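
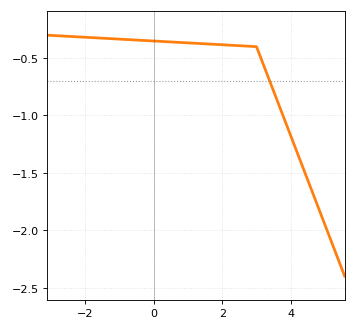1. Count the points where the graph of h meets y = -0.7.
1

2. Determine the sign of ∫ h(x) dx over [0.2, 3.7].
negative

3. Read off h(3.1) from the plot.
-0.5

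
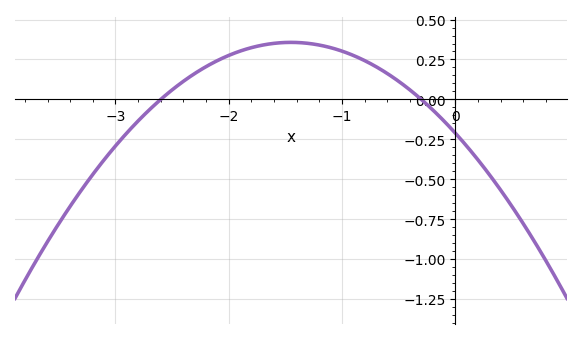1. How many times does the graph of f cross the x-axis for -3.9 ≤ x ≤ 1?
2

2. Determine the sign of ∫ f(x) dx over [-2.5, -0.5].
positive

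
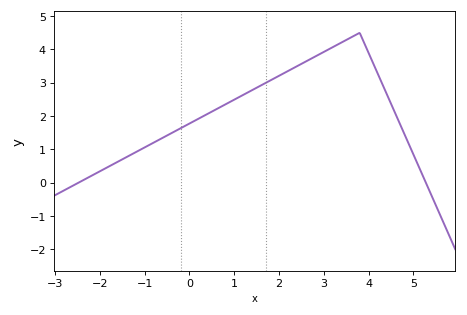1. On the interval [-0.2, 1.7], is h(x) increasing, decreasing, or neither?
increasing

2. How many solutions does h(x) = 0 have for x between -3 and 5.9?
2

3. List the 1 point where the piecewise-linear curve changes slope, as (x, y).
(3.8, 4.5)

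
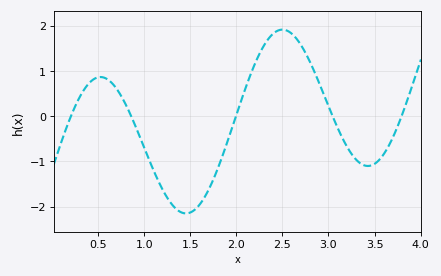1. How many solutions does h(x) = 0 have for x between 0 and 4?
5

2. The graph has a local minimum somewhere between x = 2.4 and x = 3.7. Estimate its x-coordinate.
3.43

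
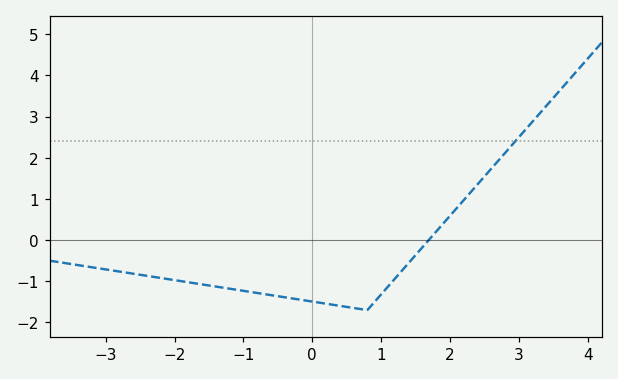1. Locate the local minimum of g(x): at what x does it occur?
0.798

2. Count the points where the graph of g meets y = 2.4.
1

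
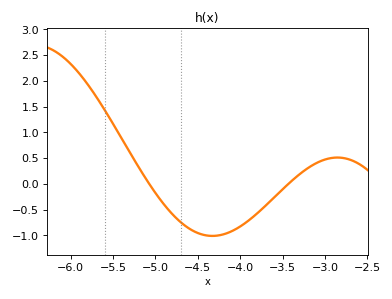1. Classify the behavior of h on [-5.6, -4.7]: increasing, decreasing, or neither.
decreasing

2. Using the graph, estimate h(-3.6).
-0.265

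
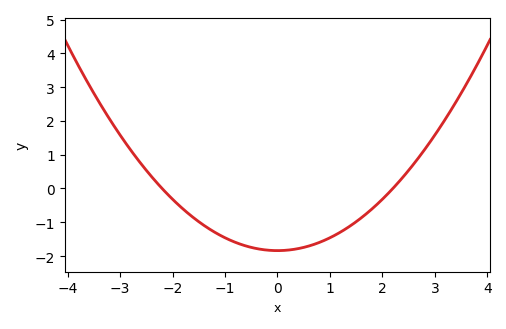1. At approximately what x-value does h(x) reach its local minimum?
0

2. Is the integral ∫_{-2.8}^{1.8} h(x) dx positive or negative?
negative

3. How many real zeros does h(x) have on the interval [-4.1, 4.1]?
2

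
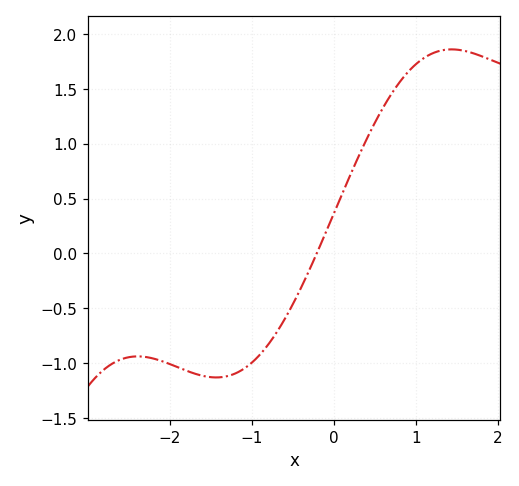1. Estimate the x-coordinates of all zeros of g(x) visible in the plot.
-0.2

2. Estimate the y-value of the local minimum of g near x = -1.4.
-1.15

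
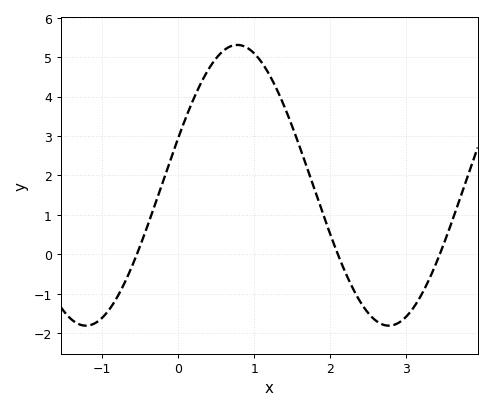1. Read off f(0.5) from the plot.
5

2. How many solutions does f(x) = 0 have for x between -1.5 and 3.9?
3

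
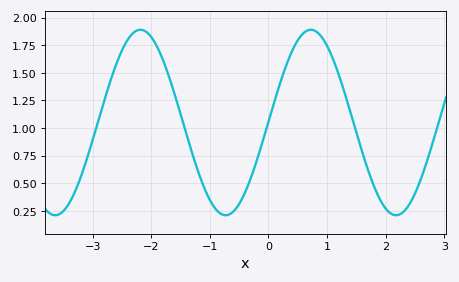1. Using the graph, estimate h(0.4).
1.7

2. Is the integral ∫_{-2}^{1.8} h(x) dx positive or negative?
positive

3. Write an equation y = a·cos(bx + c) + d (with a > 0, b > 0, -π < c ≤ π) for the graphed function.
y = 0.84cos(2.2x - 1.6) + 1.05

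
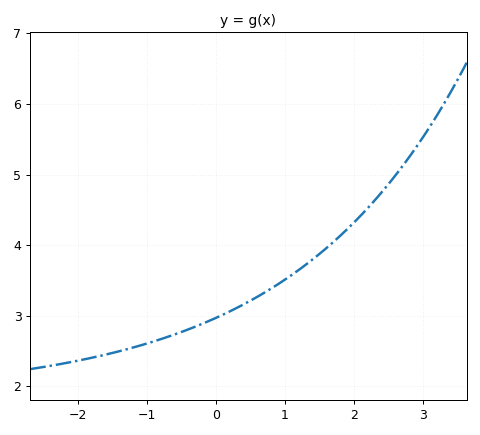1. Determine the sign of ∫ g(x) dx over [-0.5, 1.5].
positive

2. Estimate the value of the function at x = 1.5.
3.87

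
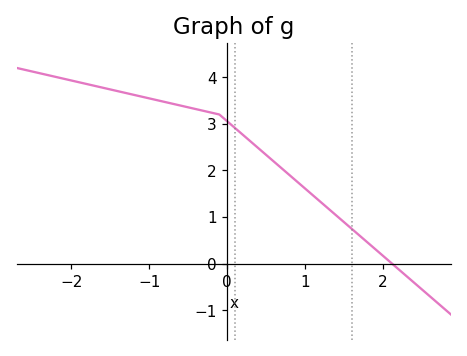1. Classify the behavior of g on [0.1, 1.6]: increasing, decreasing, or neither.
decreasing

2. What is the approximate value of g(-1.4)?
3.7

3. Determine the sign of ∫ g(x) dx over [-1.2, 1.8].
positive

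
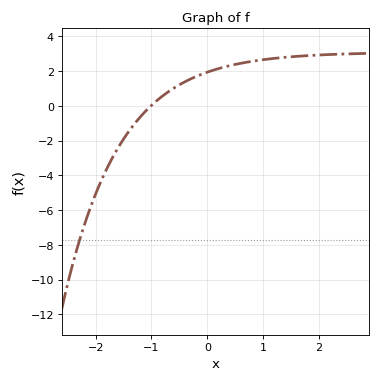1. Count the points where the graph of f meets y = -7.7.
1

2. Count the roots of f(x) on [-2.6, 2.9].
1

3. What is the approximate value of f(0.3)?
2.2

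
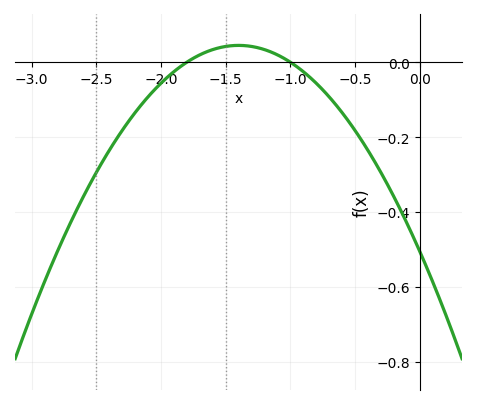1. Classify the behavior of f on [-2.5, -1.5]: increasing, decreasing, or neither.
increasing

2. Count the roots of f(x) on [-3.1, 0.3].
2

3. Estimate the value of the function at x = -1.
0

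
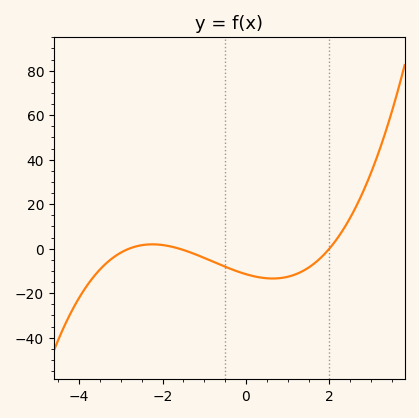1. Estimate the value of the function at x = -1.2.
-2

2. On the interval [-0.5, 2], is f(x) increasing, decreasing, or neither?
neither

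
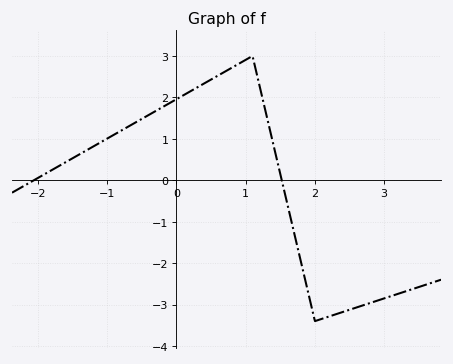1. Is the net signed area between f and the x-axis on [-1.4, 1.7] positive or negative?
positive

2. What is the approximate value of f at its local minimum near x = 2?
-3.4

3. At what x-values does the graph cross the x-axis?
-2.1, 1.5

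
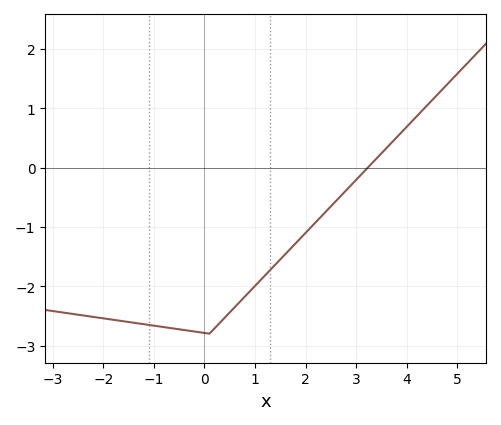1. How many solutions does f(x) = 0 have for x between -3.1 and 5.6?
1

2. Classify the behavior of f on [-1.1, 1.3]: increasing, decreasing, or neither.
neither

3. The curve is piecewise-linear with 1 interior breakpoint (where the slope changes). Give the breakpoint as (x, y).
(0.1, -2.8)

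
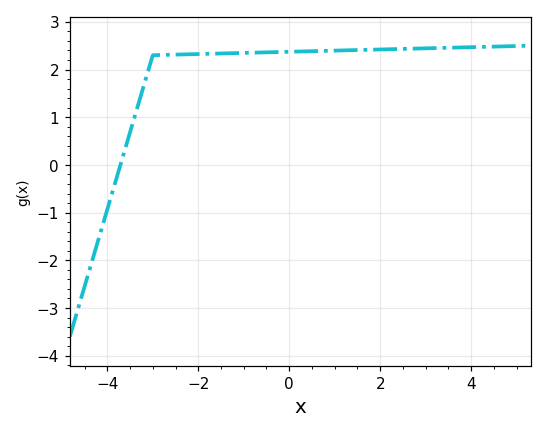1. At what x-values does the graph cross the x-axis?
-3.8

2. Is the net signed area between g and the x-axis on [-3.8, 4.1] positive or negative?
positive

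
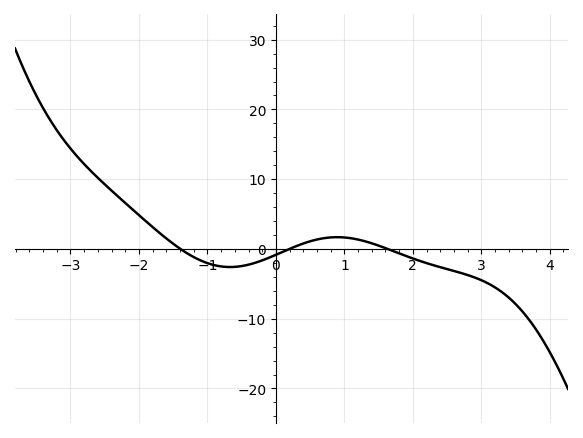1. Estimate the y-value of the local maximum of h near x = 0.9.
1.69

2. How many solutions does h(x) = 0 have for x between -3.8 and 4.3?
3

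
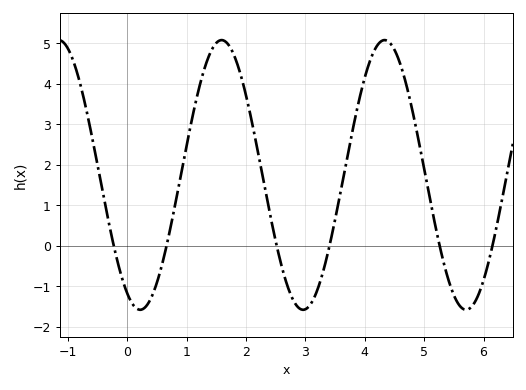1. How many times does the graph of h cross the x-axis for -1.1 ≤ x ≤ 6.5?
6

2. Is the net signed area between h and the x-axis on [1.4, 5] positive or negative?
positive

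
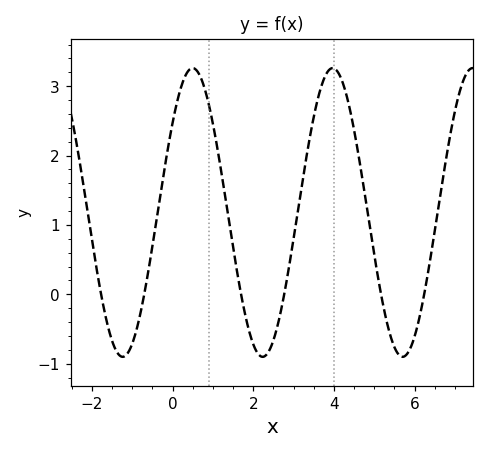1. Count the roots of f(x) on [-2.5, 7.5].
6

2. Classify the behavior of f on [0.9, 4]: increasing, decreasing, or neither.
neither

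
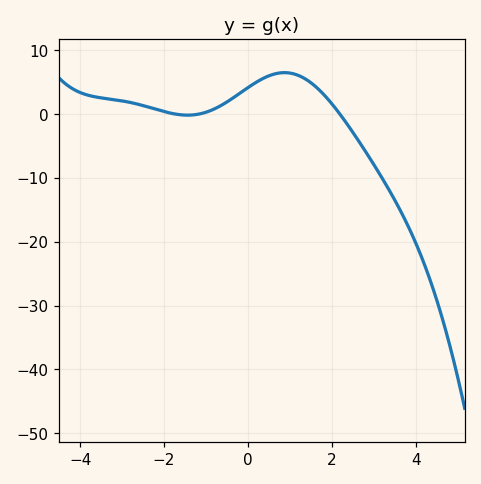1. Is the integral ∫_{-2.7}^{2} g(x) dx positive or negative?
positive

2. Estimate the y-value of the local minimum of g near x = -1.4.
0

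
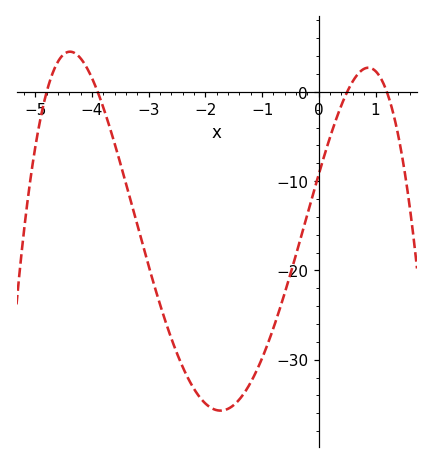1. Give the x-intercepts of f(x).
-4.8, -3.9, 0.5, 1.2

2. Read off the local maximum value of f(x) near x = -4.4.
5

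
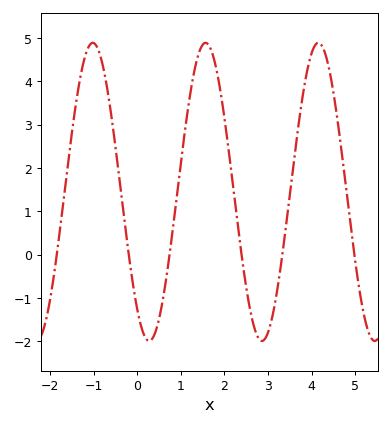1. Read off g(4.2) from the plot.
4.87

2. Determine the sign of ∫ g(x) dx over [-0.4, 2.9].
positive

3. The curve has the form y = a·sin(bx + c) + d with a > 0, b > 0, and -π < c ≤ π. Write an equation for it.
y = 3.44sin(2.43x - 2.24) + 1.45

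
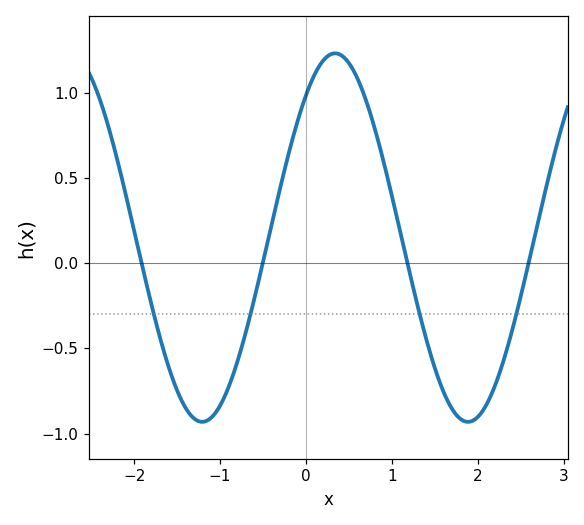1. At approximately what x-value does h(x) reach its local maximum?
0.3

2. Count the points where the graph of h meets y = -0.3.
4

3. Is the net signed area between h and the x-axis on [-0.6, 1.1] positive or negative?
positive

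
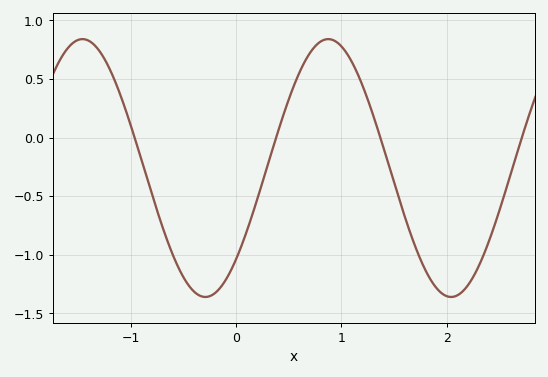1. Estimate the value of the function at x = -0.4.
-1.3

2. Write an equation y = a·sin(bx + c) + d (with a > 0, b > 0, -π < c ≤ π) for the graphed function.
y = 1.1sin(2.7x - 0.78) - 0.26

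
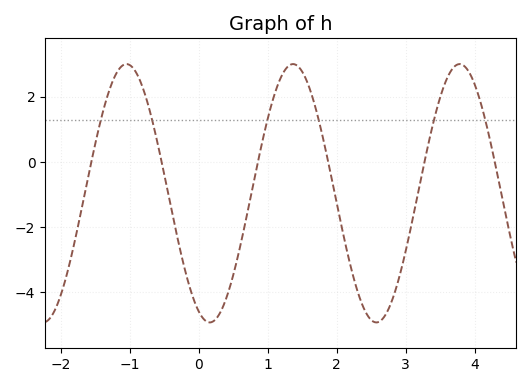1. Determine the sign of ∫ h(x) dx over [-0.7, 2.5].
negative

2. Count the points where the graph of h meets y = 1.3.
6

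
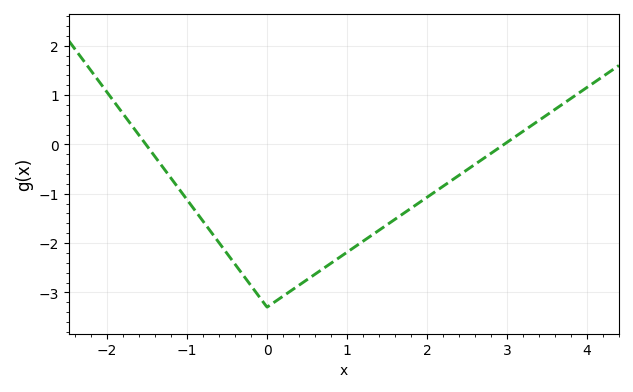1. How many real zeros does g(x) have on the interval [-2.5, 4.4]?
2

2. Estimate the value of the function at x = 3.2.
0.3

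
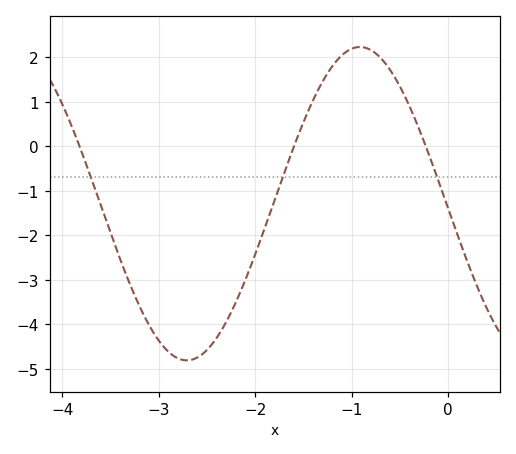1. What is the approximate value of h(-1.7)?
-0.6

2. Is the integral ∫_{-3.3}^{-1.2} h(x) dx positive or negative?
negative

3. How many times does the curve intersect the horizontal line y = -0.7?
3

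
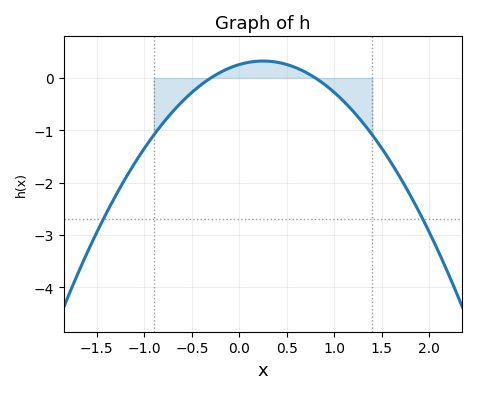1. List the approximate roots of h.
-0.3, 0.8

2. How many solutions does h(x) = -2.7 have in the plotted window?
2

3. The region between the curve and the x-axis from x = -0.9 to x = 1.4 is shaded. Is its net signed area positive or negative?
negative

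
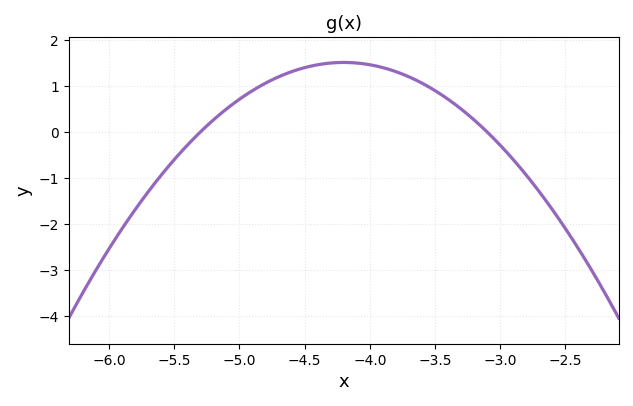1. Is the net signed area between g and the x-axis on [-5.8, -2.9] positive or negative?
positive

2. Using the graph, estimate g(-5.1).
0.5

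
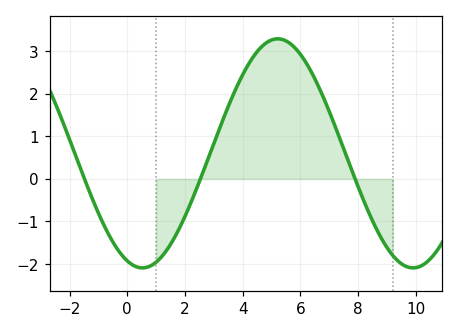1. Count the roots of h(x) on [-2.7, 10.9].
3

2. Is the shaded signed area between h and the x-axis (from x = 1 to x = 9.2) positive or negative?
positive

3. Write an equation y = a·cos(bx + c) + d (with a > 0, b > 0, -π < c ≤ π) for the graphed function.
y = 2.69cos(0.67x + 2.8) + 0.6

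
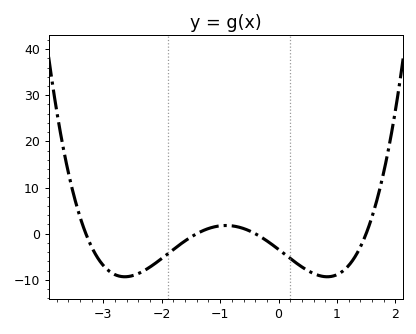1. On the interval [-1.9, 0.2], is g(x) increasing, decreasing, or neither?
neither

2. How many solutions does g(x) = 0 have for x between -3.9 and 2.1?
4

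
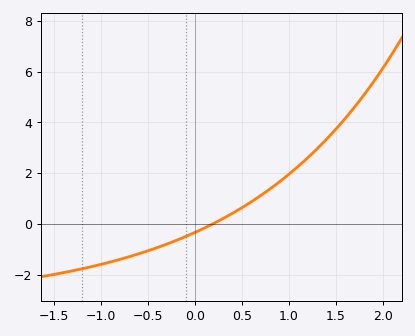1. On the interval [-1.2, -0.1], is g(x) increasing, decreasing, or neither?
increasing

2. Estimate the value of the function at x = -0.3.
-0.8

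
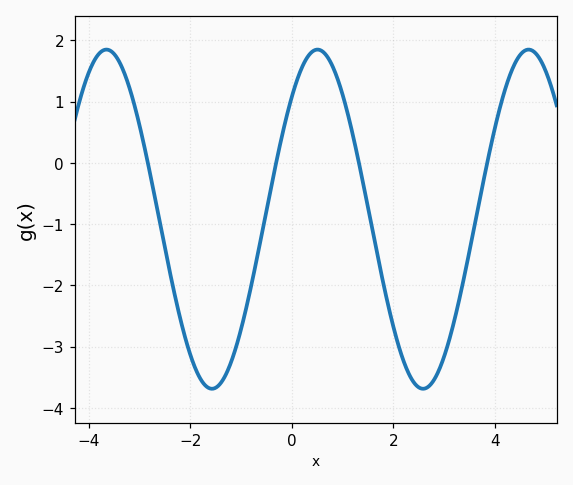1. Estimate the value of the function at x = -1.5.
-3.7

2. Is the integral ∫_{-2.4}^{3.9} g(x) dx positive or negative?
negative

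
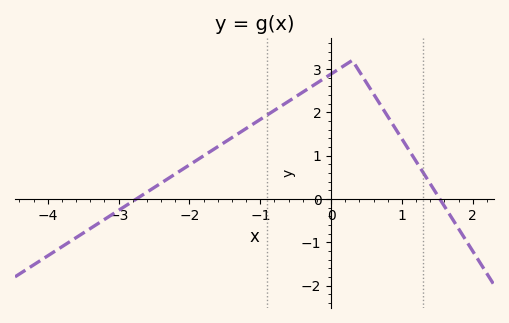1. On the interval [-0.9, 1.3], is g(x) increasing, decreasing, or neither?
neither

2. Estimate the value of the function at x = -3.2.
-0.474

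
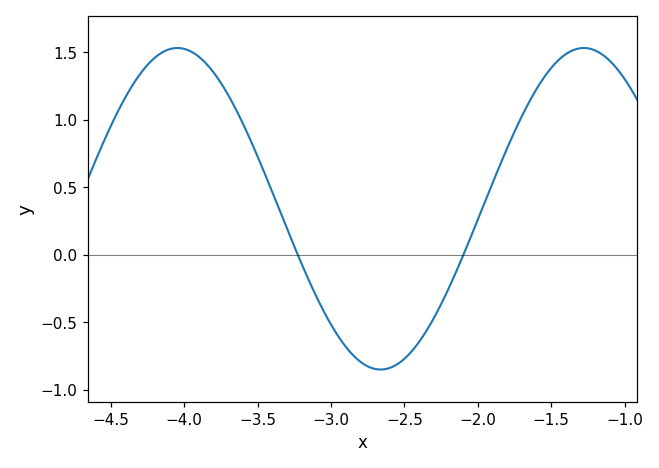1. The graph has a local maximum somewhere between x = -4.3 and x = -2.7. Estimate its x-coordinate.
-4.05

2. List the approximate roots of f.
-3.23, -2.1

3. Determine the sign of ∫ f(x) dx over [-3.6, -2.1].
negative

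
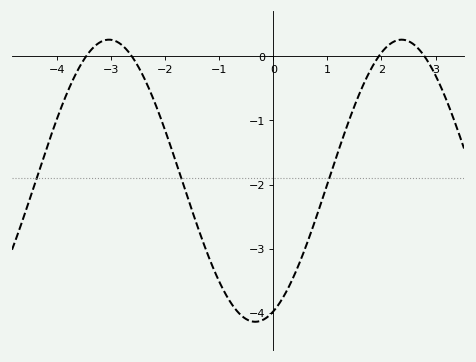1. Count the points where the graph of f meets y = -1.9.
3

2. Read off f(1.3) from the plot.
-1.23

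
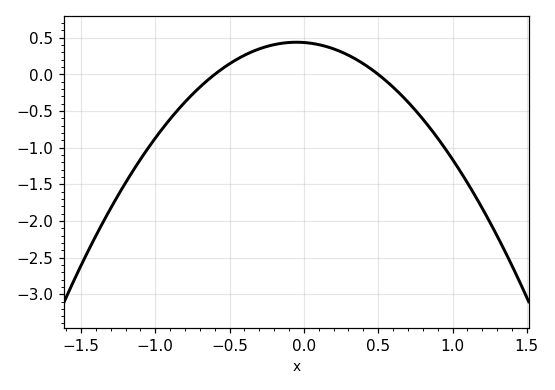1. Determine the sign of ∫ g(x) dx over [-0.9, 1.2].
negative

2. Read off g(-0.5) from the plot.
0.145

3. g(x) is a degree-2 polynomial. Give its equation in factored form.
y = -1.45(x + 0.6)(x - 0.5)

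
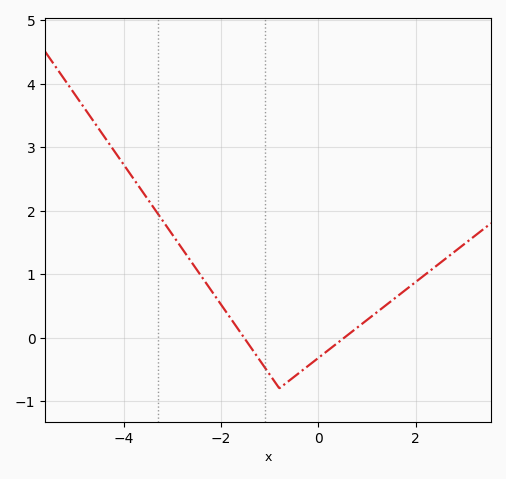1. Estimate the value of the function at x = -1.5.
0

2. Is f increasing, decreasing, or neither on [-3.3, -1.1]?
decreasing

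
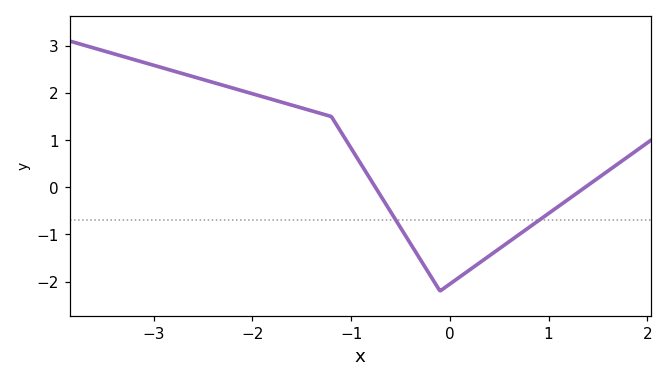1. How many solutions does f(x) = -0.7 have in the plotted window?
2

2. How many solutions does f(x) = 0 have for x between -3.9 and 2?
2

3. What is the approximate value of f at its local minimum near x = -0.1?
-2.2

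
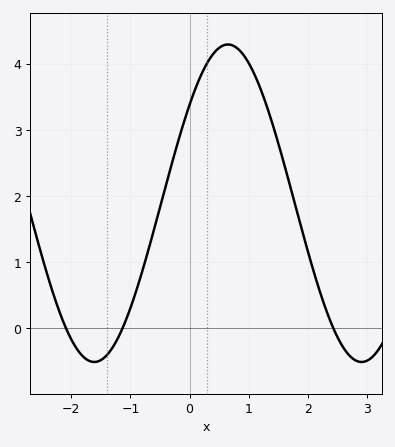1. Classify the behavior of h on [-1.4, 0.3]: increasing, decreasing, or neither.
increasing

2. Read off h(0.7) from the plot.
4.3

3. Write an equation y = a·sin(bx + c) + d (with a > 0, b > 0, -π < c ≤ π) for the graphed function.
y = 2.4sin(1.4x + 0.67) + 1.89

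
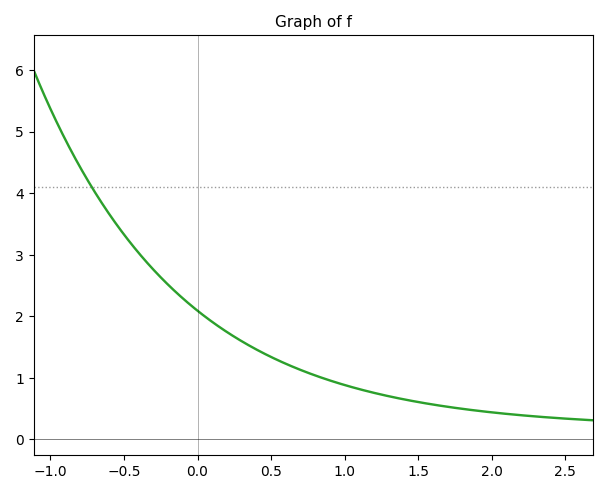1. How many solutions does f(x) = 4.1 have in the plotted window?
1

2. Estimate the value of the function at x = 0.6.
1.2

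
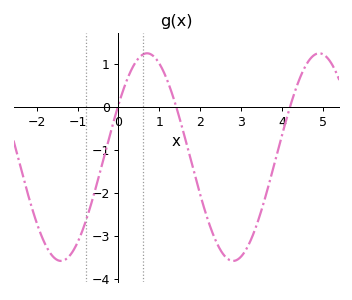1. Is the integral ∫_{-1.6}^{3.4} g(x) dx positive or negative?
negative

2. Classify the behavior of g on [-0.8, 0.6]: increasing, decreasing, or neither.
increasing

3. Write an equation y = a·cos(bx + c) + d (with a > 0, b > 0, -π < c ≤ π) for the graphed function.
y = 2.42cos(1.49x - 1.04) - 1.17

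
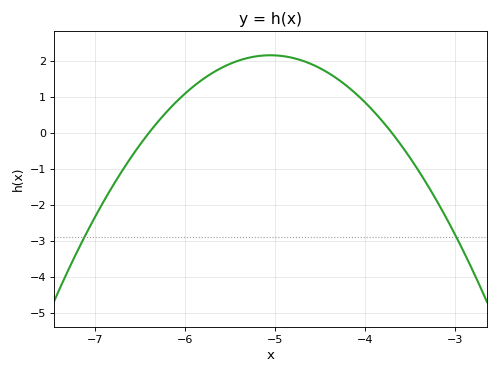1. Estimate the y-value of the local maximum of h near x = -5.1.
2.2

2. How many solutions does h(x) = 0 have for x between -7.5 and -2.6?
2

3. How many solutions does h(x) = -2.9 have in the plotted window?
2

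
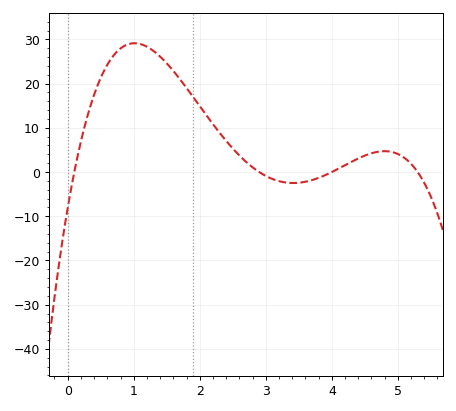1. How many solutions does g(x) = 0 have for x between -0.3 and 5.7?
4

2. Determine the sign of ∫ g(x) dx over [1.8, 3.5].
positive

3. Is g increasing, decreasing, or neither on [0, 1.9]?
neither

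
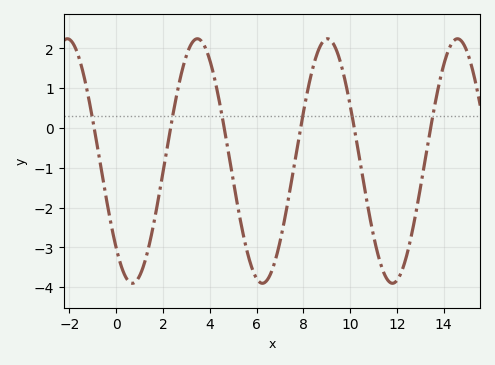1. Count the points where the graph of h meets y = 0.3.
6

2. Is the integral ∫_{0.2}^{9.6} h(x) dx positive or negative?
negative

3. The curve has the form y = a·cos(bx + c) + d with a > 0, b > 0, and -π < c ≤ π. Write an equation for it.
y = 3.07cos(1.13x + 2.36) - 0.83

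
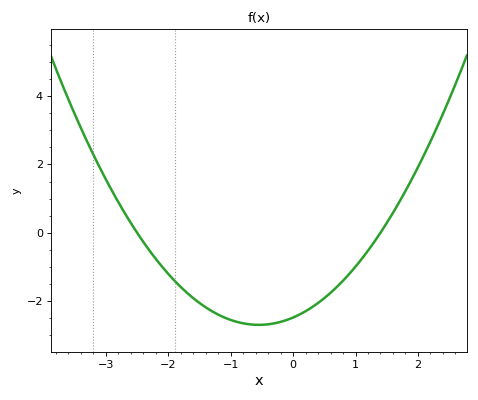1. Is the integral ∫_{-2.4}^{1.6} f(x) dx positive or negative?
negative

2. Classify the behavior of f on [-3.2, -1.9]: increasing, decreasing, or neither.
decreasing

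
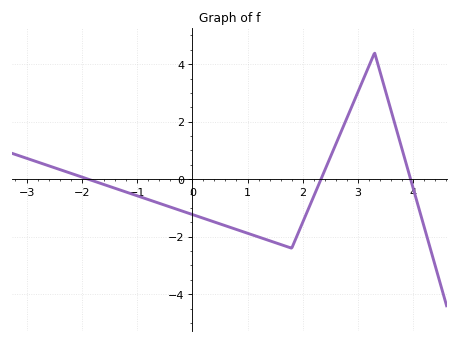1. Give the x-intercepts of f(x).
-1.88, 2.33, 3.95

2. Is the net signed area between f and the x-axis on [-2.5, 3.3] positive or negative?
negative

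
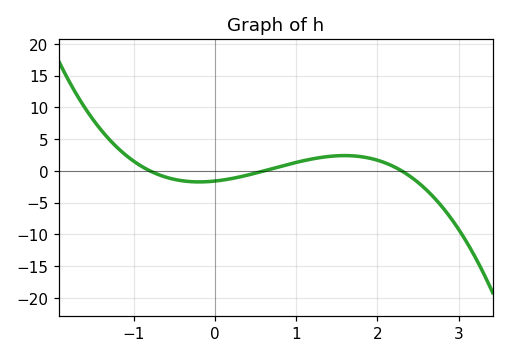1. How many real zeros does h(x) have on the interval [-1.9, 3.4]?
3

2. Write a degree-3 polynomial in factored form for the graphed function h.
y = -1.44(x + 0.8)(x - 0.6)(x - 2.3)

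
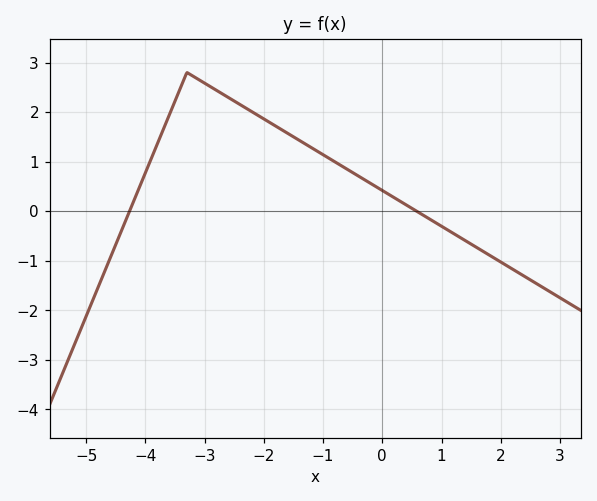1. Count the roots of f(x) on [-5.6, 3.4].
2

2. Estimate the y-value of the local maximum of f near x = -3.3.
2.8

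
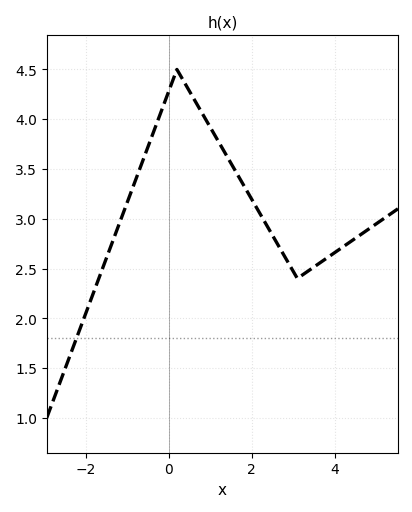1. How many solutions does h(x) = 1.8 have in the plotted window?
1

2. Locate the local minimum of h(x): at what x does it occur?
3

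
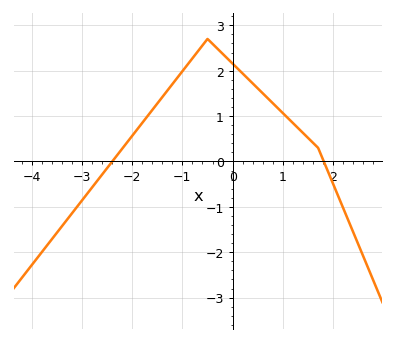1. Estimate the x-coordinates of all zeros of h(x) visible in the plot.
-2.4, 1.8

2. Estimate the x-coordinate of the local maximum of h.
-0.5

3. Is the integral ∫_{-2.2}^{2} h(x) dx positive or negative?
positive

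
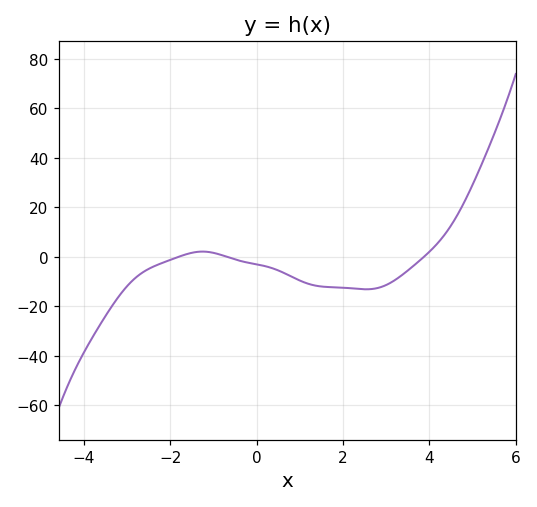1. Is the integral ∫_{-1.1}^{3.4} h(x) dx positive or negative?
negative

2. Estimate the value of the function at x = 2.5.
-13.1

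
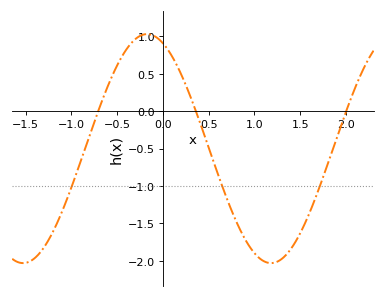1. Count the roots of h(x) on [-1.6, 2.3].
3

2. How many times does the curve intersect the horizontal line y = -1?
3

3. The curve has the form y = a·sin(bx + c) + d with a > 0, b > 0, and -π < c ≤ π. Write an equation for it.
y = 1.53sin(2.3x + 2) - 0.5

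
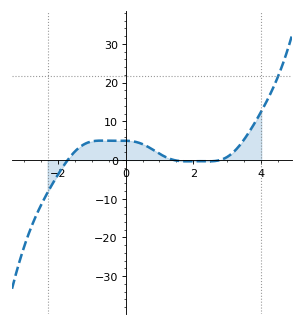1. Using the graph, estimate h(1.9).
0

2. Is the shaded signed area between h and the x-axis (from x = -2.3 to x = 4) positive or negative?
positive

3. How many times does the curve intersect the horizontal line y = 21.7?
1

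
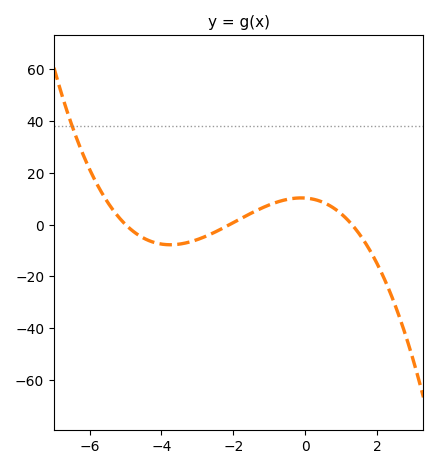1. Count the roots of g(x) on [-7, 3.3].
3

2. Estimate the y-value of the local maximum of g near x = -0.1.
10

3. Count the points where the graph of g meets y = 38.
1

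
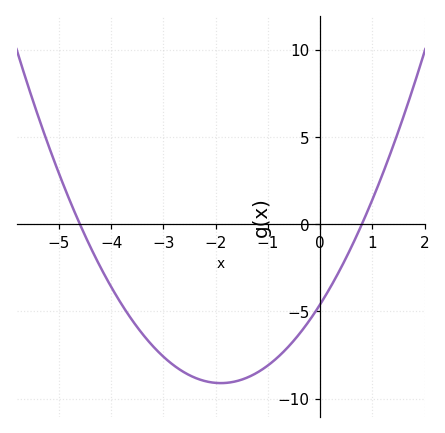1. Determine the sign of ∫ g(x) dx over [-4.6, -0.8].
negative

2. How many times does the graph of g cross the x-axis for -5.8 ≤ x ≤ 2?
2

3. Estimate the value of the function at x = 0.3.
-3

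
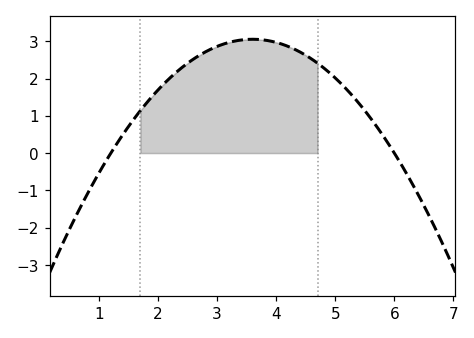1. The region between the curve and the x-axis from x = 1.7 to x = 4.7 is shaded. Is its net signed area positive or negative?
positive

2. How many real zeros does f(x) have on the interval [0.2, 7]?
2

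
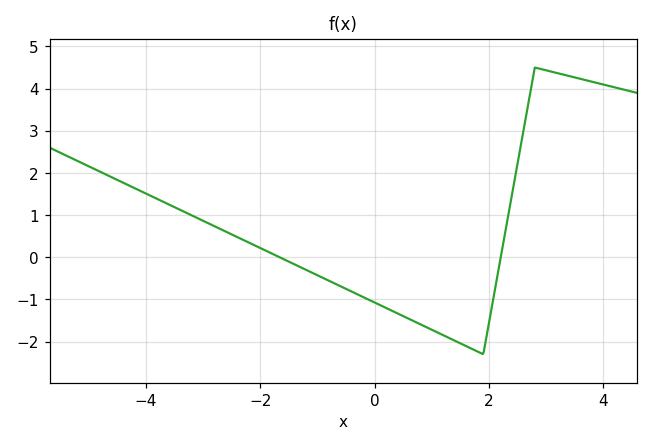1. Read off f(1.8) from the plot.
-2.2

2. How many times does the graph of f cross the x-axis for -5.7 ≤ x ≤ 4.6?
2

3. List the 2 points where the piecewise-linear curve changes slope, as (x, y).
(1.9, -2.3); (2.8, 4.5)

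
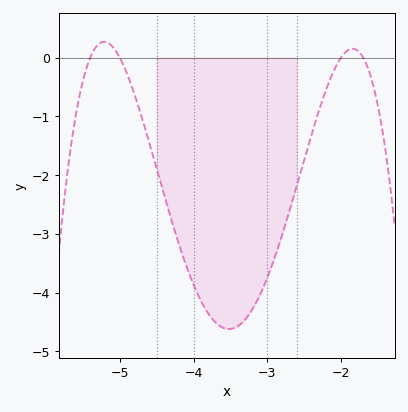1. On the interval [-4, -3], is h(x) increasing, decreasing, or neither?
neither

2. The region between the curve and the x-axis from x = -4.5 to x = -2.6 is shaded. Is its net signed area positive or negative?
negative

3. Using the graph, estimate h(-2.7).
-2.61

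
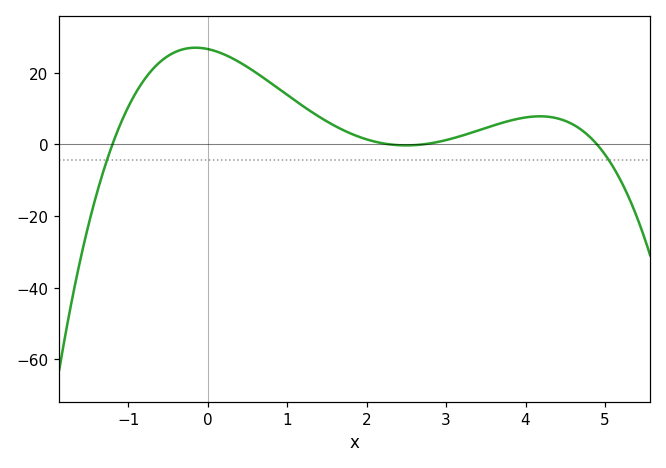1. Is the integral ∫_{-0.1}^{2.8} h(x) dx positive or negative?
positive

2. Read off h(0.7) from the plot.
18.6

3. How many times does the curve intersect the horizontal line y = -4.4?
2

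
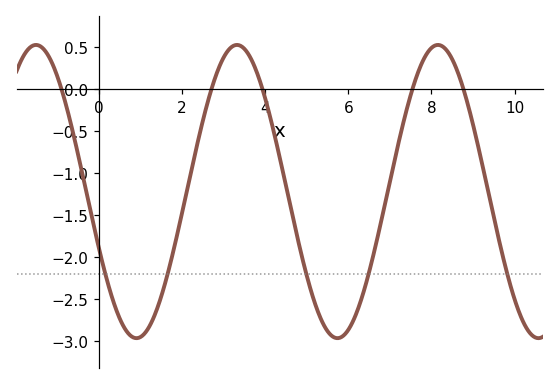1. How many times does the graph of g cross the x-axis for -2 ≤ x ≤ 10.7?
5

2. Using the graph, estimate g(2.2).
-1.03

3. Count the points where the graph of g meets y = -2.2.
5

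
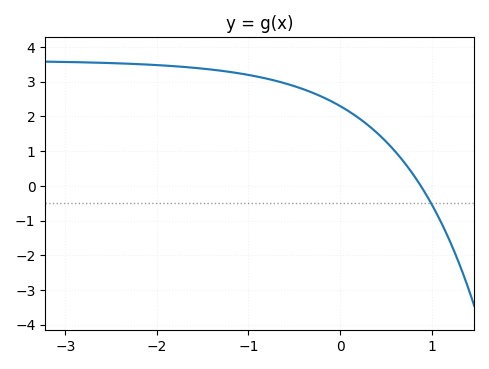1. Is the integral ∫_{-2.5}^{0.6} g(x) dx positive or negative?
positive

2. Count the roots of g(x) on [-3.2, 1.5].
1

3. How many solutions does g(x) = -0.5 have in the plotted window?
1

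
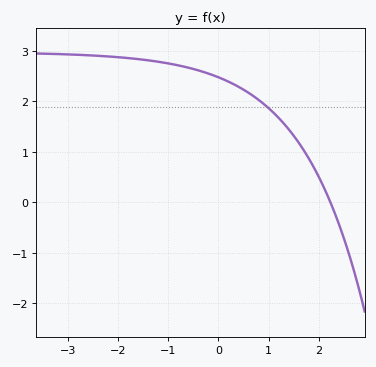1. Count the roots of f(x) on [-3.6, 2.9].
1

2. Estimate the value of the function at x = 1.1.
1.8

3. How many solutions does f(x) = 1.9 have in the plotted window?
1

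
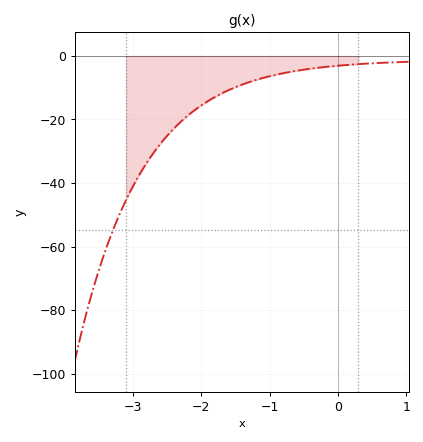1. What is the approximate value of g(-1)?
-6.38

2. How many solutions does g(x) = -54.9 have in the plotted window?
1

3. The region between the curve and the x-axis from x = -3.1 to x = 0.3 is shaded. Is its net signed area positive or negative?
negative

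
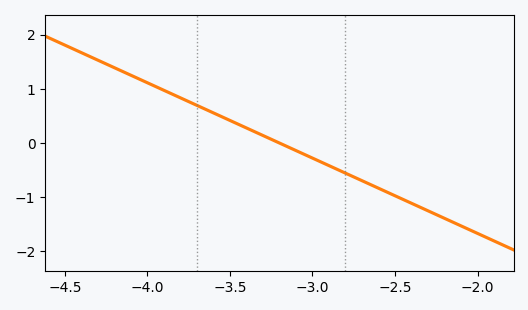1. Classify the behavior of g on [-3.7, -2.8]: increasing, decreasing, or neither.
decreasing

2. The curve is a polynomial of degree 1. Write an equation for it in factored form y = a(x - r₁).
y = -1.39(x + 3.2)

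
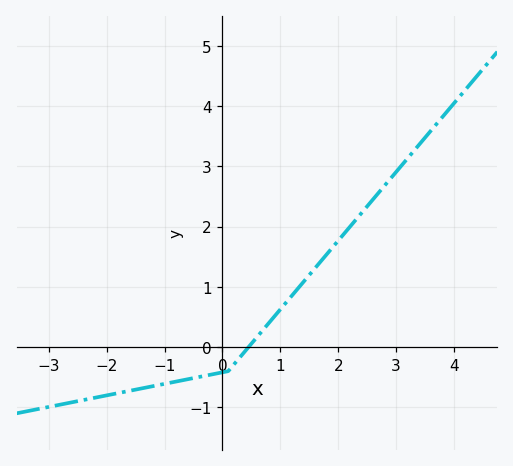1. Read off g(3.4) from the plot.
3.4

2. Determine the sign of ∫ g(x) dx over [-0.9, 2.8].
positive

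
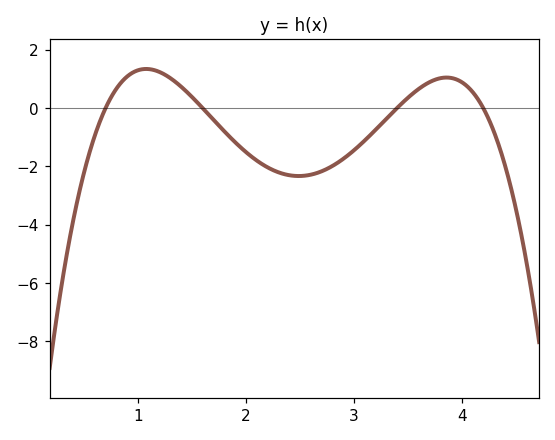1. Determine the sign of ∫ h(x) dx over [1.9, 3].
negative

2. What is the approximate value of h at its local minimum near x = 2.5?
-2.4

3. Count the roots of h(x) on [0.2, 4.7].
4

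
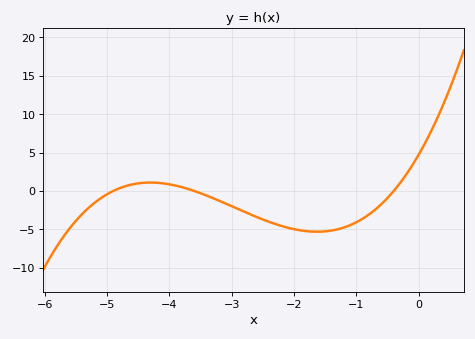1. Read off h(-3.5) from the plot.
-0.291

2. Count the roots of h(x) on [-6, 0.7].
3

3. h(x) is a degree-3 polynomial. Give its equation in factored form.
y = 0.67(x + 4.9)(x + 3.6)(x + 0.4)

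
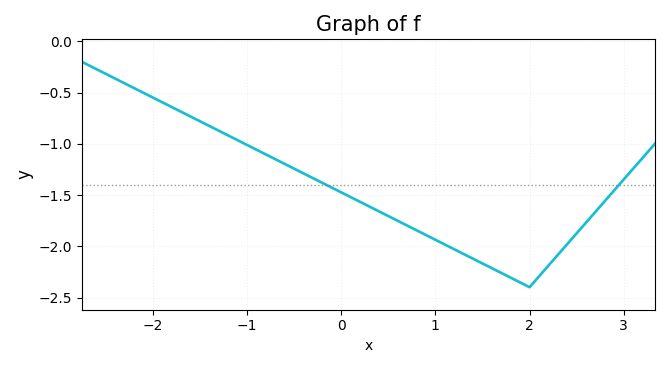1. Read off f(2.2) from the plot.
-2.19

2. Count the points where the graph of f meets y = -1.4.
2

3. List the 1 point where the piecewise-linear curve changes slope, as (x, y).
(2, -2.4)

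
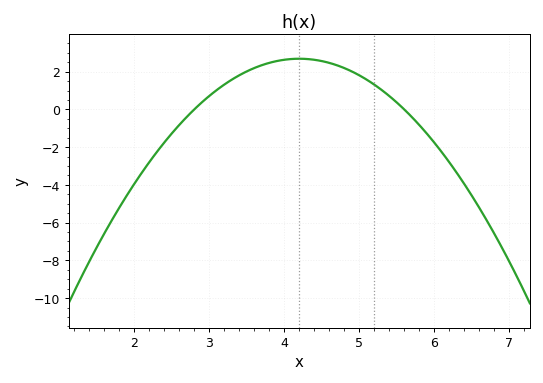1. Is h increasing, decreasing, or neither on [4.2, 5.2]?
decreasing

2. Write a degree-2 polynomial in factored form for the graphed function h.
y = -1.37(x - 2.8)(x - 5.6)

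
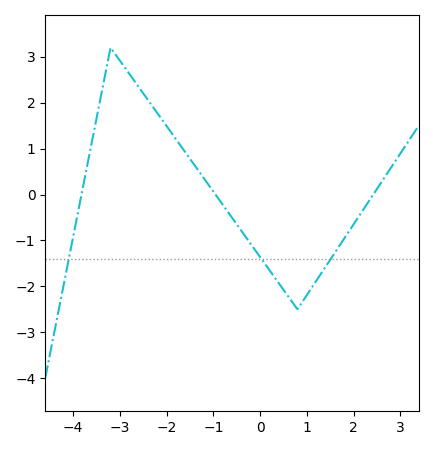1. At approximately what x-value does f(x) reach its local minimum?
0.8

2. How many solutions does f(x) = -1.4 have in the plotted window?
3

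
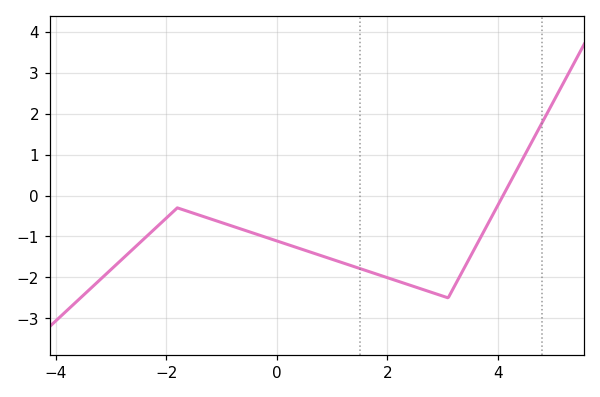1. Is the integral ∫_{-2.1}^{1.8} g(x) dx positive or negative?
negative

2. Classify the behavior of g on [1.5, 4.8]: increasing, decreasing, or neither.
neither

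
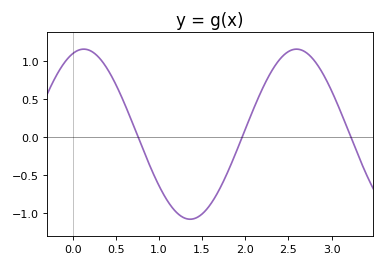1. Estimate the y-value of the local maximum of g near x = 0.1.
1.16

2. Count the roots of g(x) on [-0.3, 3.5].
3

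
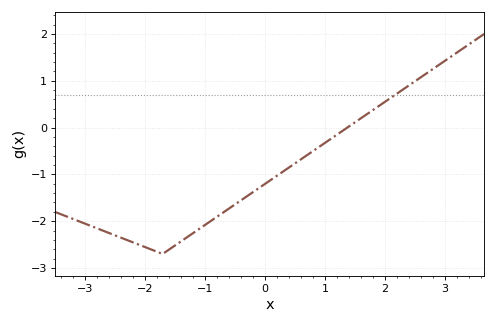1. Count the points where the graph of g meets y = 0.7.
1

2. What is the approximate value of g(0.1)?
-1.12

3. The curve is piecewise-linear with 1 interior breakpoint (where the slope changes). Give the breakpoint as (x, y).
(-1.7, -2.7)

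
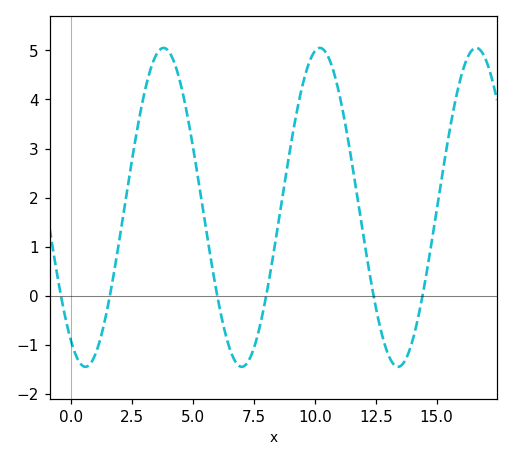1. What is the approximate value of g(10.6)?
4.82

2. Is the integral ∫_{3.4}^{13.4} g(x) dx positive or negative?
positive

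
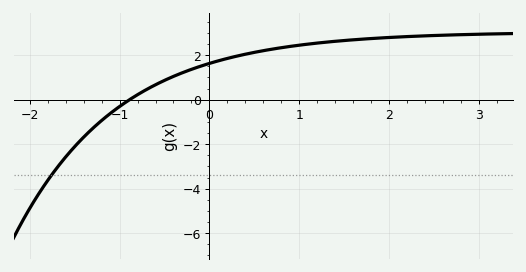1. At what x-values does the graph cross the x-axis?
-0.9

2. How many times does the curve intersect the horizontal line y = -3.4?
1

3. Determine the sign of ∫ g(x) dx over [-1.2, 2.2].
positive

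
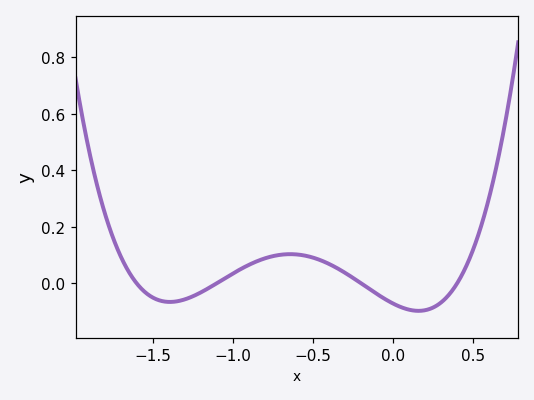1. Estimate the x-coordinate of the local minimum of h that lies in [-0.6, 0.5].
0.159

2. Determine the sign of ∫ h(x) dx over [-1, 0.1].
positive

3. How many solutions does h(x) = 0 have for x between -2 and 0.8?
4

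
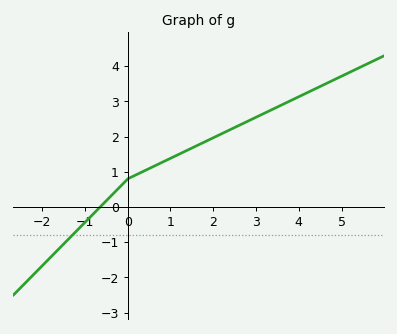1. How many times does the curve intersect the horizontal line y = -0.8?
1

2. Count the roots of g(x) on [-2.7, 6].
1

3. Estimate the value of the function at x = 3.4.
2.8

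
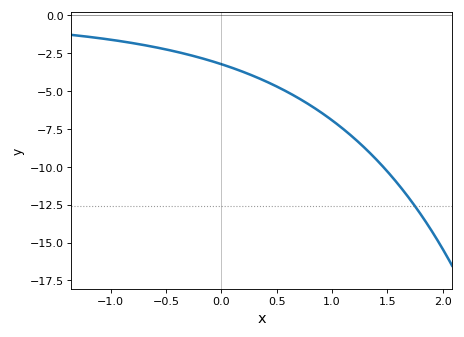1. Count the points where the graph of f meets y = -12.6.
1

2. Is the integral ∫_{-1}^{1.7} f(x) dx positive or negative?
negative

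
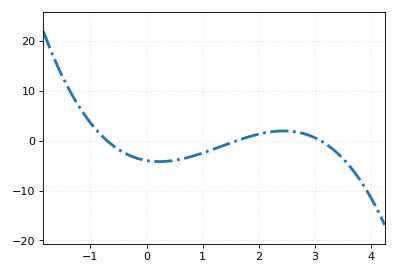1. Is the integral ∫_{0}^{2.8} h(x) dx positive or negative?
negative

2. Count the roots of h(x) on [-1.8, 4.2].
3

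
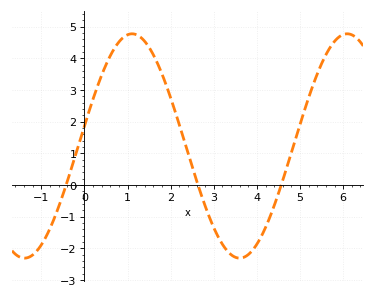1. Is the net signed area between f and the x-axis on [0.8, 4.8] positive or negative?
positive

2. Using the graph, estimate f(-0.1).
1.4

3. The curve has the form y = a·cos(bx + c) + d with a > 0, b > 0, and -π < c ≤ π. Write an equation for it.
y = 3.54cos(1.3x - 1.4) + 1.23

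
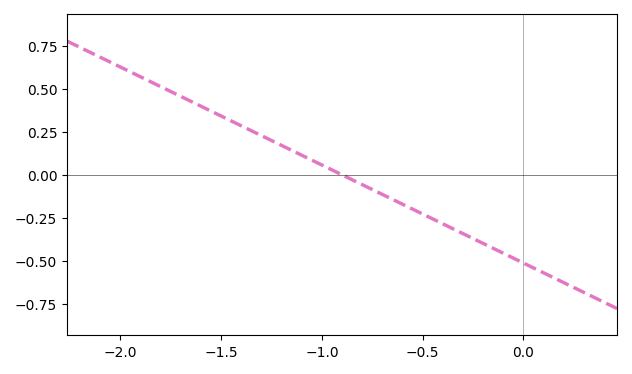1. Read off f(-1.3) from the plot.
0.228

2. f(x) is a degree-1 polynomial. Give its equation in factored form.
y = -0.57(x + 0.9)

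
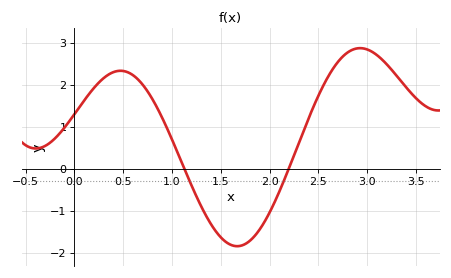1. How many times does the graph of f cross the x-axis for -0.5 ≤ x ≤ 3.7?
2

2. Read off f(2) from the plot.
-1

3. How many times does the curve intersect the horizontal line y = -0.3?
2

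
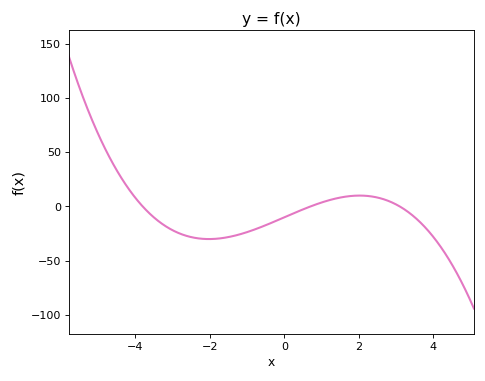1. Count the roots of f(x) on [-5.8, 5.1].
3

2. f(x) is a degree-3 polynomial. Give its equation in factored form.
y = -1.21(x + 3.8)(x - 0.7)(x - 3.1)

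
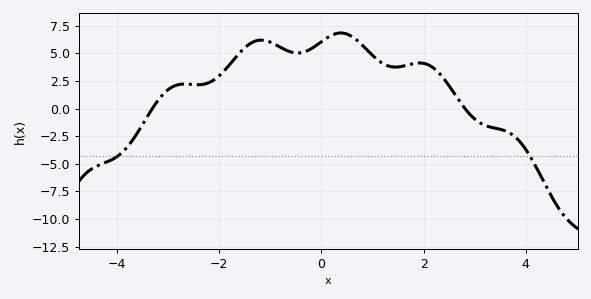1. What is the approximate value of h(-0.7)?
5.31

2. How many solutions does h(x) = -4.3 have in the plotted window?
2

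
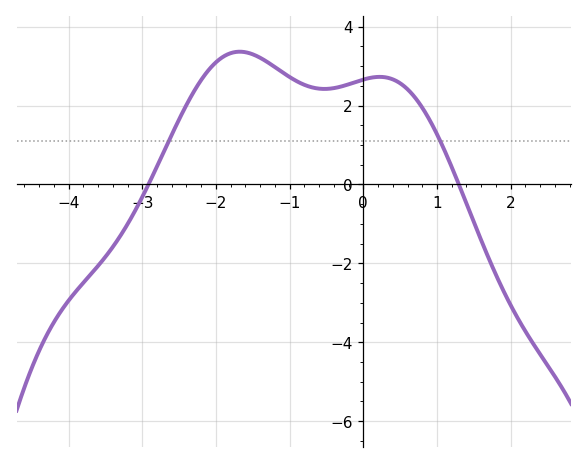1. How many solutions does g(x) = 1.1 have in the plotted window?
2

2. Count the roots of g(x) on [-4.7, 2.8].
2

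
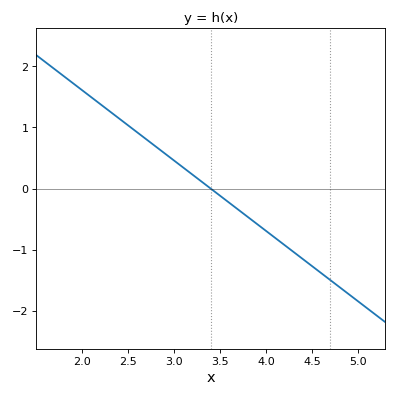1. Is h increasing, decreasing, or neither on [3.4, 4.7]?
decreasing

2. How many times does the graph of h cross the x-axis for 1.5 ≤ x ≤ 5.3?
1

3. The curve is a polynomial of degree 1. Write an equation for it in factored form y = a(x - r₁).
y = -1.15(x - 3.4)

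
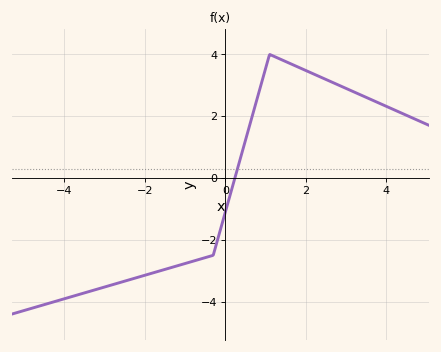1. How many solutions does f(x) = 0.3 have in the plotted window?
1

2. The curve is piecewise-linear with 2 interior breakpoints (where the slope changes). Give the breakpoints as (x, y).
(-0.3, -2.5); (1.1, 4)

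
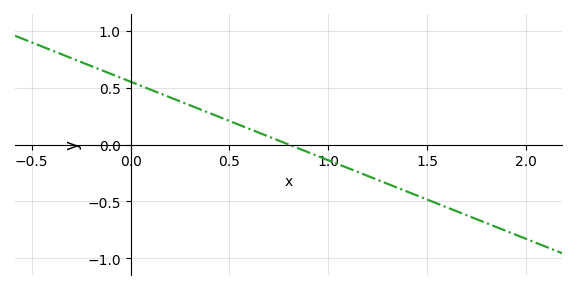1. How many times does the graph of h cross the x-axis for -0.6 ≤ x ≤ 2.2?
1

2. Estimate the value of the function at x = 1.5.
-0.5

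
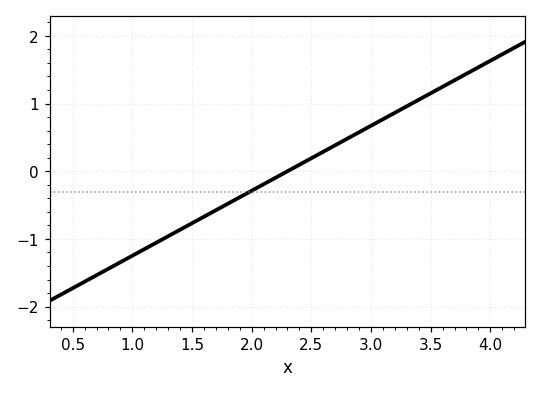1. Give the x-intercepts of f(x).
2.3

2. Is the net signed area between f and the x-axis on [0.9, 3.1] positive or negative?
negative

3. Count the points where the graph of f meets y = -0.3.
1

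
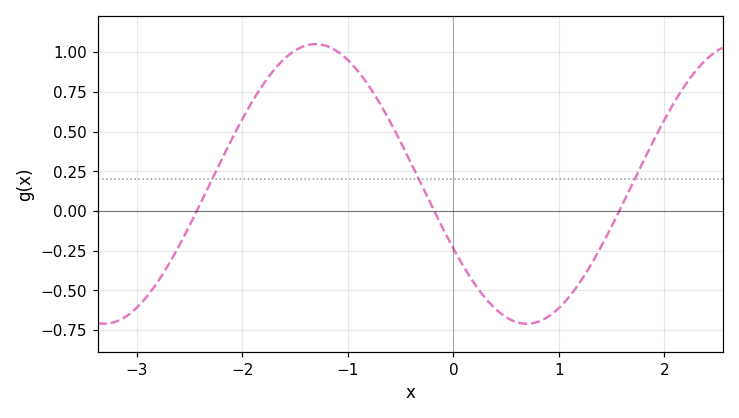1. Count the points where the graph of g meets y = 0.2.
3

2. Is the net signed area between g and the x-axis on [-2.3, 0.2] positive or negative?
positive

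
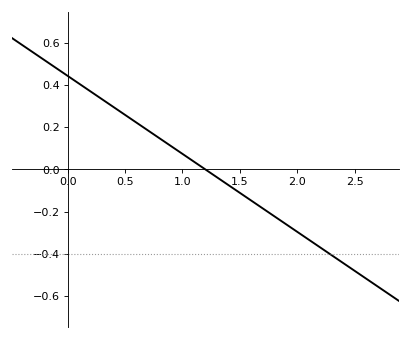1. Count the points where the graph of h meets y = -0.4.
1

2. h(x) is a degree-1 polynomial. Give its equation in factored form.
y = -0.37(x - 1.2)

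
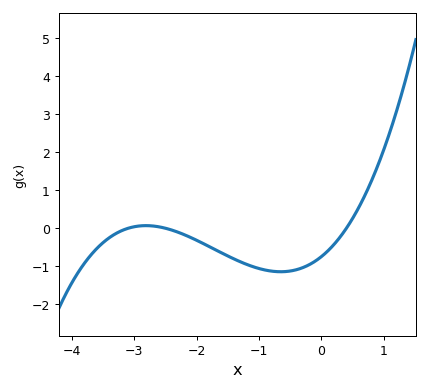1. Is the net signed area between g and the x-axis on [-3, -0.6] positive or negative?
negative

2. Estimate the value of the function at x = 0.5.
0.259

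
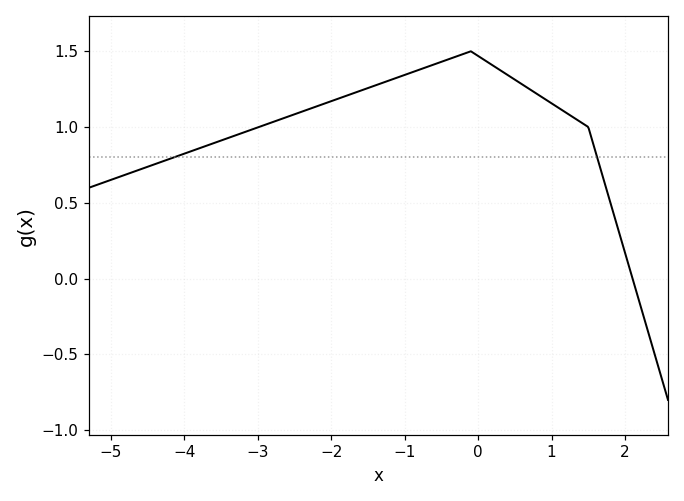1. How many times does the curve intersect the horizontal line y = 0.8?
2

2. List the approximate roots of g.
2.1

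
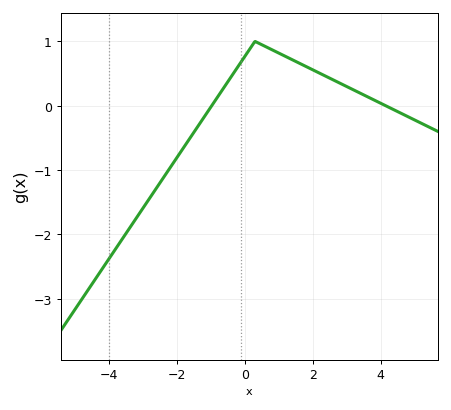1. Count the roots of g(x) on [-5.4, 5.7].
2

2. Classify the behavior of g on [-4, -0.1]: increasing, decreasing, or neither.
increasing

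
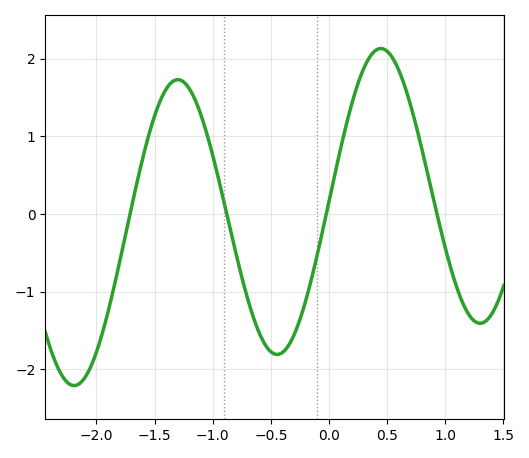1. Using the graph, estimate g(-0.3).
-1.6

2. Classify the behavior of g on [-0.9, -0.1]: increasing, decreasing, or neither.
neither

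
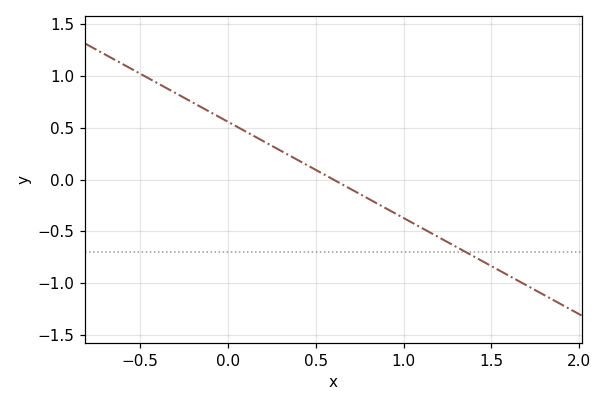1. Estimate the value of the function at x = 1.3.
-0.651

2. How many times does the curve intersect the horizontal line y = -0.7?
1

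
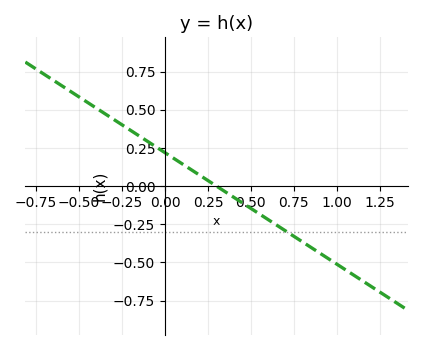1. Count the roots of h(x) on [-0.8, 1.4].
1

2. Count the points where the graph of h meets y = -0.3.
1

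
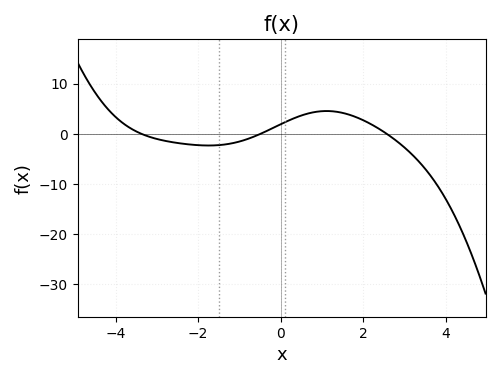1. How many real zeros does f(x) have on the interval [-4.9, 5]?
3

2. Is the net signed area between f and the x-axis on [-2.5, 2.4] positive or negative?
positive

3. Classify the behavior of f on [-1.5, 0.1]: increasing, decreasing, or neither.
increasing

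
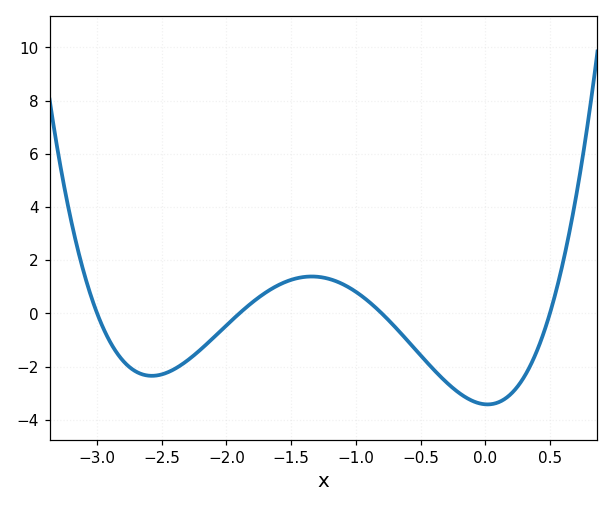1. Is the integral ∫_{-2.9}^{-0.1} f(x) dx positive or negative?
negative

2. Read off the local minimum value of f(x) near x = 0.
-3.4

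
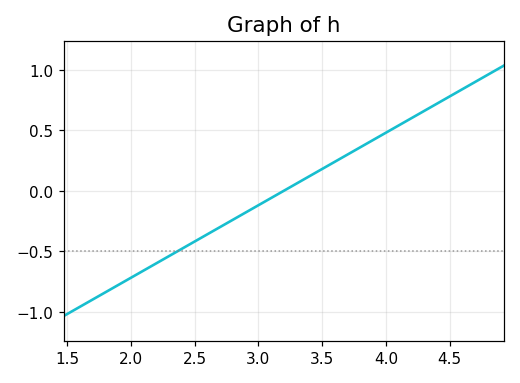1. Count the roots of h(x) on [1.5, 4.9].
1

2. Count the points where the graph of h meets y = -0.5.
1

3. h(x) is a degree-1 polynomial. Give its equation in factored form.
y = 0.6(x - 3.2)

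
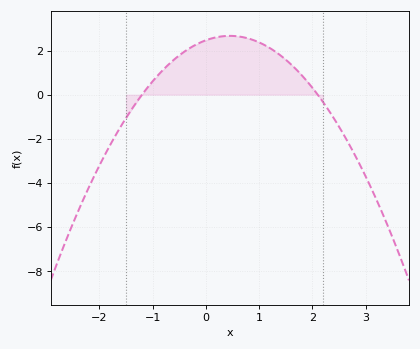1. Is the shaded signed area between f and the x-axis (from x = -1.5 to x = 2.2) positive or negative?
positive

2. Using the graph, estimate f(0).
2.47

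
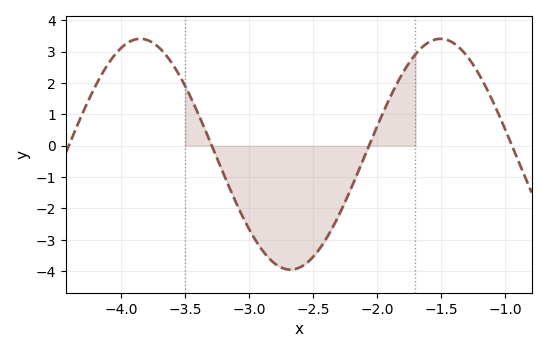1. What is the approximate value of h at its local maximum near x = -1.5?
3.41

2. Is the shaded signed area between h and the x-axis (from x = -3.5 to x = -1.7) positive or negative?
negative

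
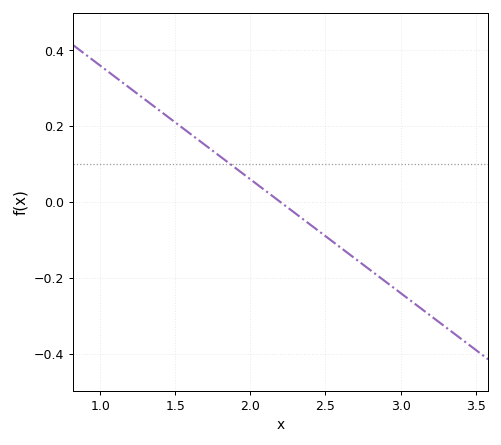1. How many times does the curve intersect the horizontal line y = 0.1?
1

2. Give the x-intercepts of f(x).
2.2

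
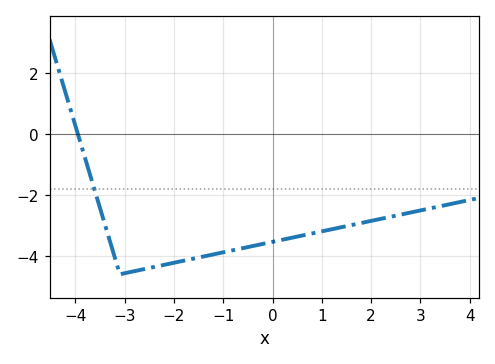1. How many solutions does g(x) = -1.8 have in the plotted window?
1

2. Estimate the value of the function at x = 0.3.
-3.4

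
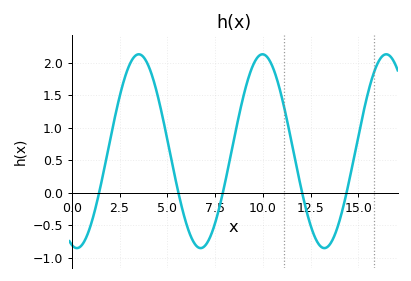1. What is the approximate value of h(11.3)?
1.07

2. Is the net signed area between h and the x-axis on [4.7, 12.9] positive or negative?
positive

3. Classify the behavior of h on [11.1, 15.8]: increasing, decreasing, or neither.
neither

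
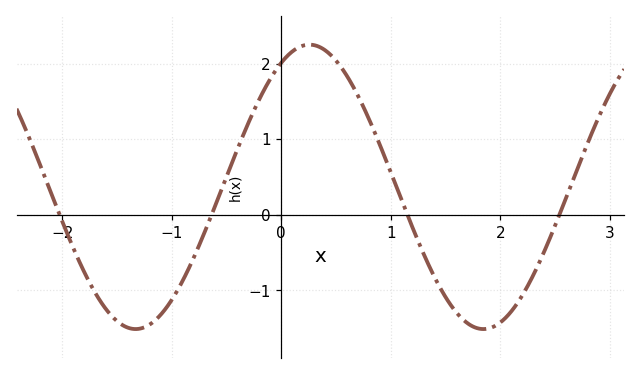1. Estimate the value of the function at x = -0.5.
0.503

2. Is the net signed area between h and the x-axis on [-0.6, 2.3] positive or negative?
positive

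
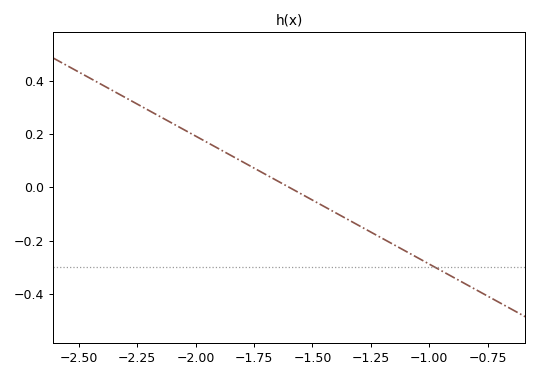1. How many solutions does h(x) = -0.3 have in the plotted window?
1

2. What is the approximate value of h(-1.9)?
0.14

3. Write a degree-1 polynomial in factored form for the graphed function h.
y = -0.48(x + 1.6)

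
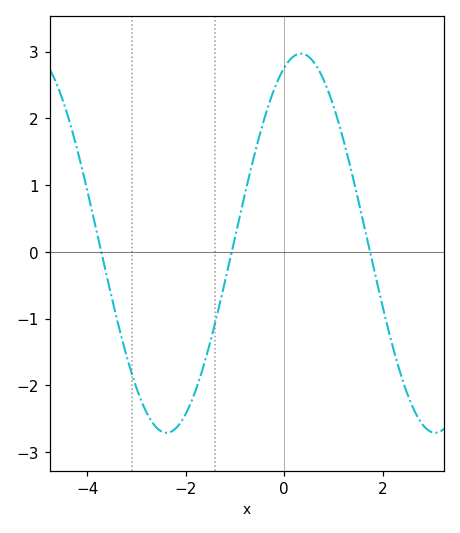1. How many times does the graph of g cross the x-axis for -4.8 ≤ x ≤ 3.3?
3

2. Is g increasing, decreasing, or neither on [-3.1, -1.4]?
neither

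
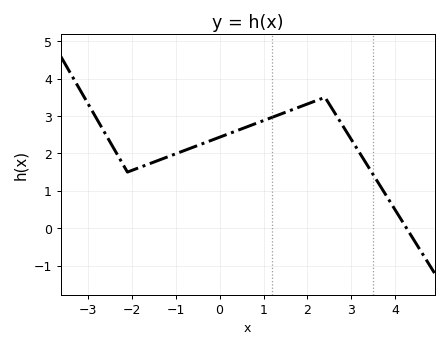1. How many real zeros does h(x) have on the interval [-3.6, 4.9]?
1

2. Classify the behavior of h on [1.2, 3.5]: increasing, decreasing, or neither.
neither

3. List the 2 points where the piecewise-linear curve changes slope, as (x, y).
(-2.1, 1.5); (2.4, 3.5)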